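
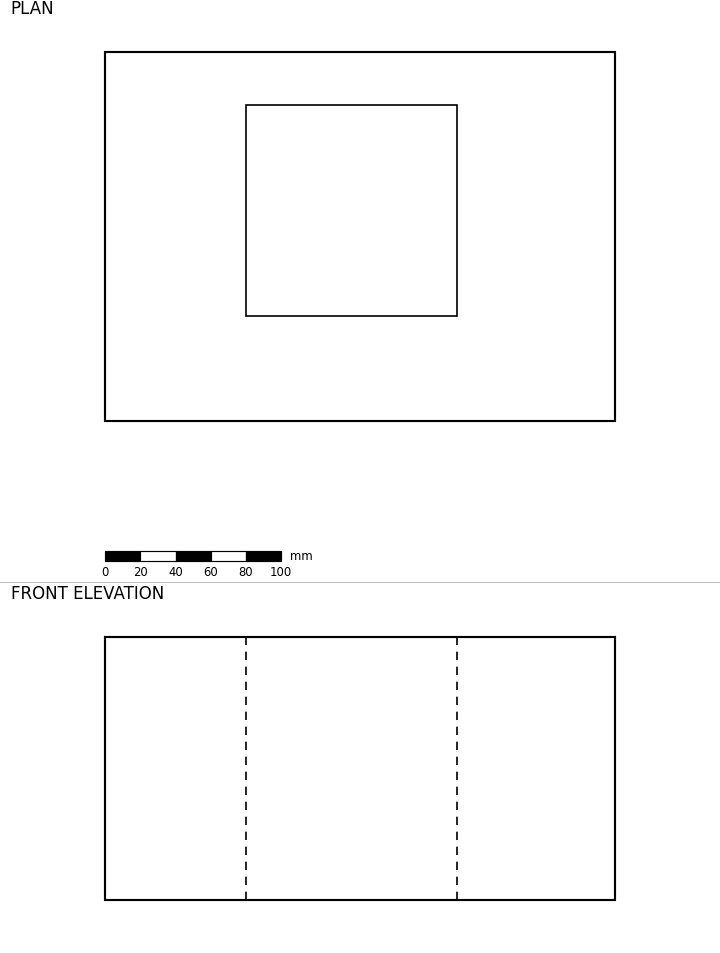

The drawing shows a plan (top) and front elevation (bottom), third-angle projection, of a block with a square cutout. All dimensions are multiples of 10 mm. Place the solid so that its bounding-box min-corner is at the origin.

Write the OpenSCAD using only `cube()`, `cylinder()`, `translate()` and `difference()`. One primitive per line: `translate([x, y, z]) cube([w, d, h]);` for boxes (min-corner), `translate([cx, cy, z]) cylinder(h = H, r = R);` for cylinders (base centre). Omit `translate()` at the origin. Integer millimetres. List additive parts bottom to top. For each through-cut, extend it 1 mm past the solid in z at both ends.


difference() {
  cube([290, 210, 150]);
  translate([80, 60, -1]) cube([120, 120, 152]);
}


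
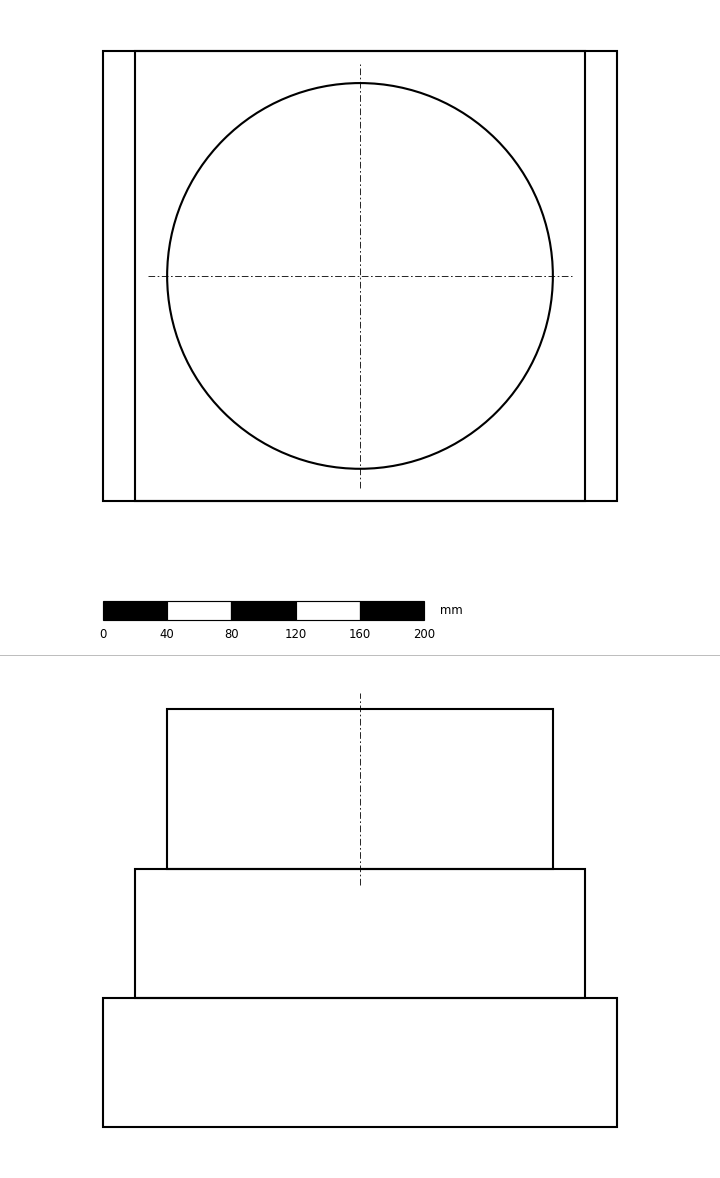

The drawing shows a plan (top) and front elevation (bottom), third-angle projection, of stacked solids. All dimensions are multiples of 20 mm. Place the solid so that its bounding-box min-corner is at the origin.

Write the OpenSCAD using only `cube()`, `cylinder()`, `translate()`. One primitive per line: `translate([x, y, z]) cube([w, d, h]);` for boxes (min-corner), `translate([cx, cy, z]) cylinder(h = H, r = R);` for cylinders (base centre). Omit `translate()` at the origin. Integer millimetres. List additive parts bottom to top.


cube([320, 280, 80]);
translate([20, 0, 80]) cube([280, 280, 80]);
translate([160, 140, 160]) cylinder(h = 100, r = 120);


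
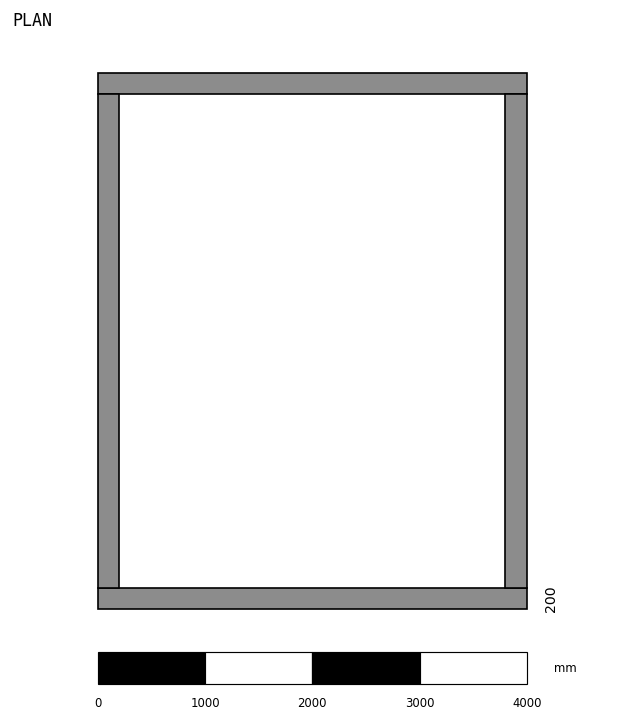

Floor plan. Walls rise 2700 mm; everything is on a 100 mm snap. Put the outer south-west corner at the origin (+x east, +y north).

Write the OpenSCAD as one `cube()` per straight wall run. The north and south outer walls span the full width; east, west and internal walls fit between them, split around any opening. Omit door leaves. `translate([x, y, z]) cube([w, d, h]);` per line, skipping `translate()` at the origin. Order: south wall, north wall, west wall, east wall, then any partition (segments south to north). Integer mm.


cube([4000, 200, 2700]);
translate([0, 4800, 0]) cube([4000, 200, 2700]);
translate([0, 200, 0]) cube([200, 4600, 2700]);
translate([3800, 200, 0]) cube([200, 4600, 2700]);


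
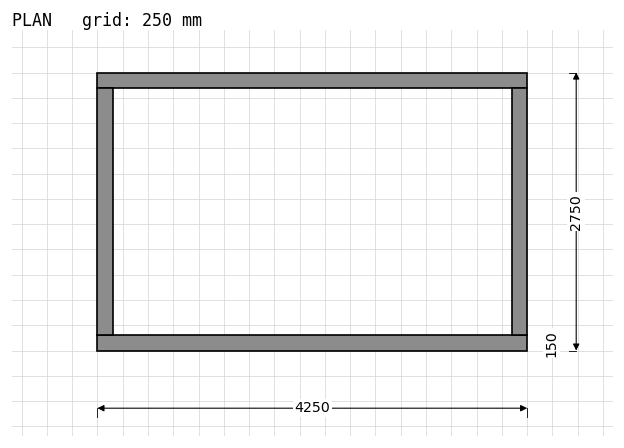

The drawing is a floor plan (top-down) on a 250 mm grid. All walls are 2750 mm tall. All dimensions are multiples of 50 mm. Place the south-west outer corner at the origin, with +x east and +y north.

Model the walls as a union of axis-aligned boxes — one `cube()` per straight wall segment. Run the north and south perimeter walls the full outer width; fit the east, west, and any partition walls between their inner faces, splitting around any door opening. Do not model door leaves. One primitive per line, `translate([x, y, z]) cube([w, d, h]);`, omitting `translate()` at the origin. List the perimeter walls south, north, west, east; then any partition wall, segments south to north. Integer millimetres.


cube([4250, 150, 2750]);
translate([0, 2600, 0]) cube([4250, 150, 2750]);
translate([0, 150, 0]) cube([150, 2450, 2750]);
translate([4100, 150, 0]) cube([150, 2450, 2750]);


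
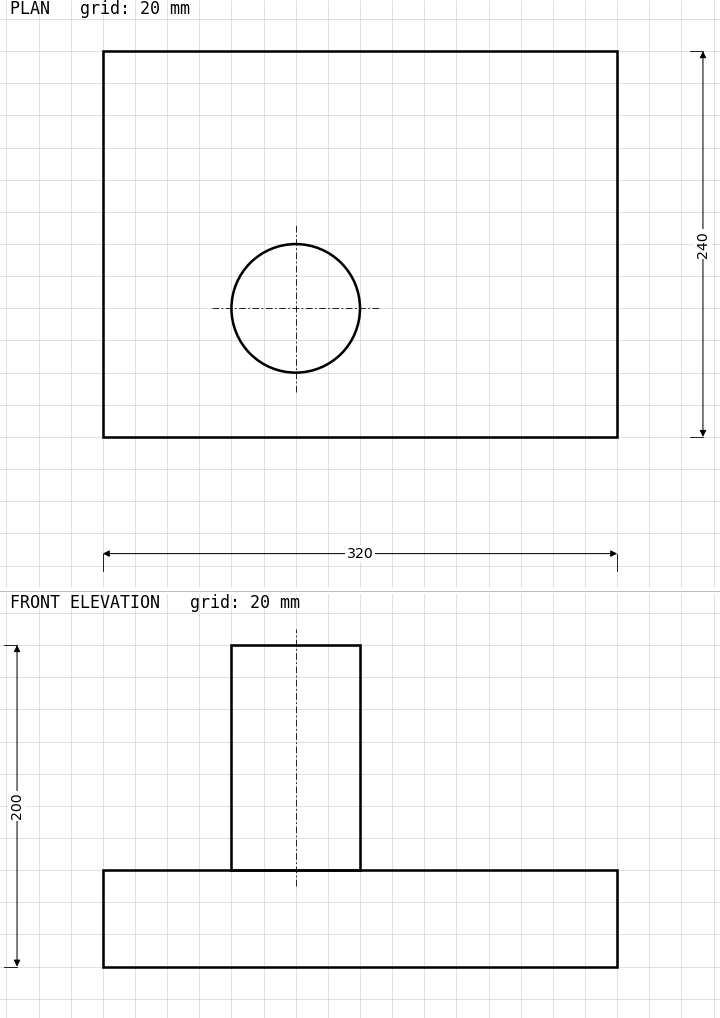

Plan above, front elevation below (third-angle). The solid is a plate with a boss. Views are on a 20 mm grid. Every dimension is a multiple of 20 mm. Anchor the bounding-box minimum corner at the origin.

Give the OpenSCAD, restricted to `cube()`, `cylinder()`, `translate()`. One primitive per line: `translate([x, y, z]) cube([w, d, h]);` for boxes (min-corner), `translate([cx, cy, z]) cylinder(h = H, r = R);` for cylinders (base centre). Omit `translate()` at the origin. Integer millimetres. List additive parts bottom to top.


cube([320, 240, 60]);
translate([120, 80, 60]) cylinder(h = 140, r = 40);


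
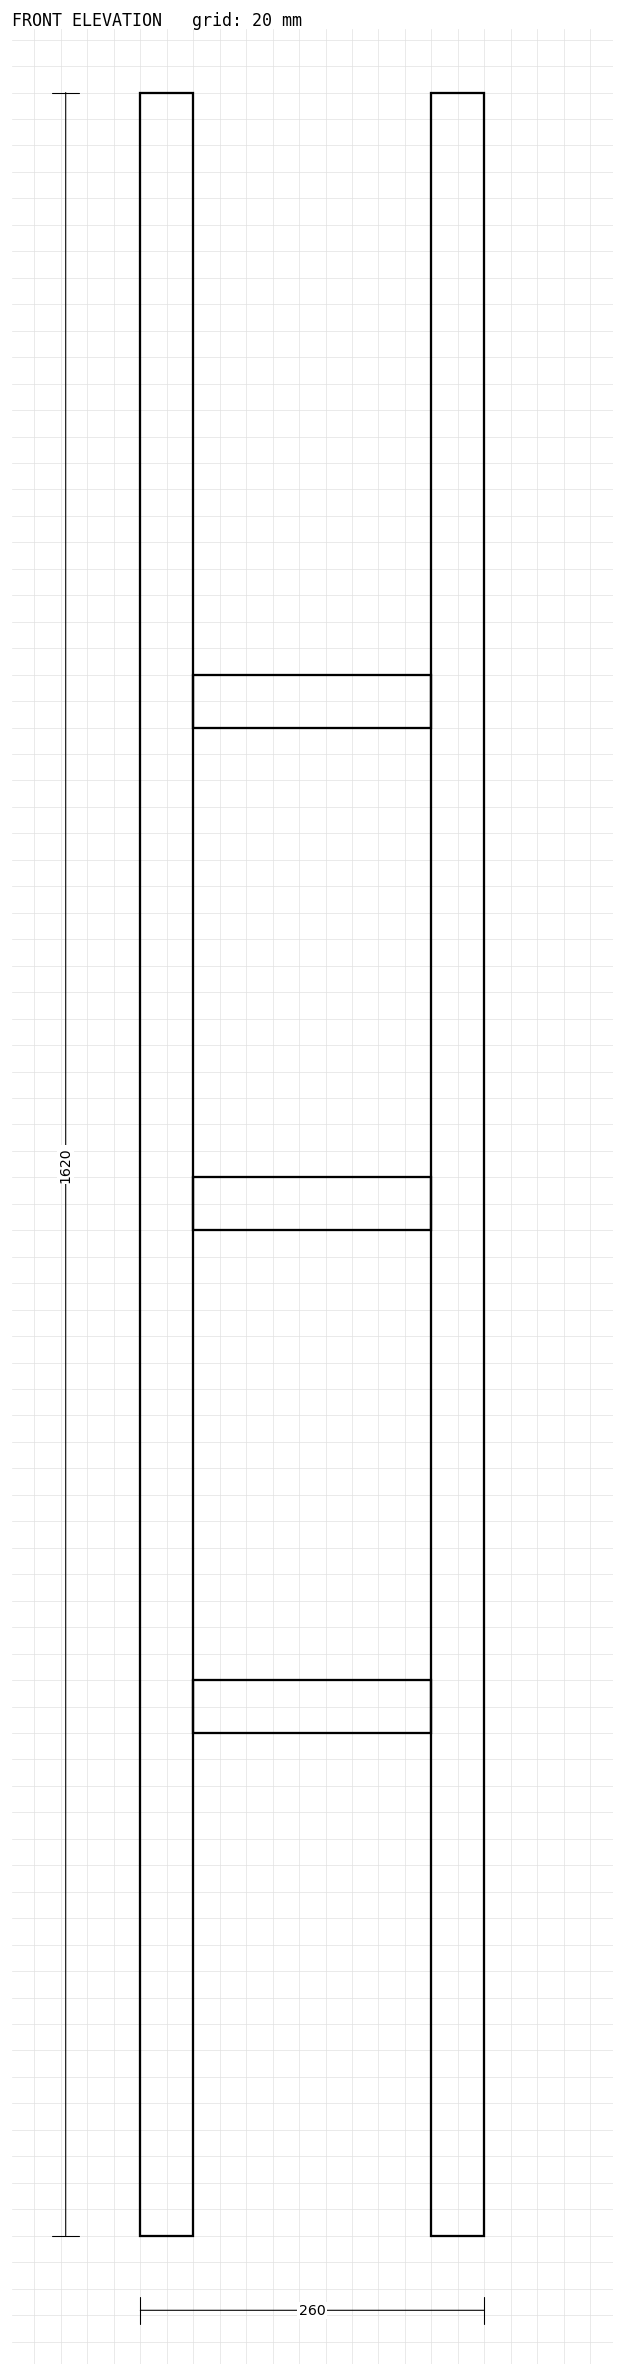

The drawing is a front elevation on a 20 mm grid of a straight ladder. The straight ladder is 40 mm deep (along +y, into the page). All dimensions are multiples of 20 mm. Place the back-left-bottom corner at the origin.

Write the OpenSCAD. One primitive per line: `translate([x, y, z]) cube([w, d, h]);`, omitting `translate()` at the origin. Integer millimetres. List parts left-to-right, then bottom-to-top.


cube([40, 40, 1620]);
translate([40, 0, 380]) cube([180, 40, 40]);
translate([40, 0, 760]) cube([180, 40, 40]);
translate([40, 0, 1140]) cube([180, 40, 40]);
translate([220, 0, 0]) cube([40, 40, 1620]);


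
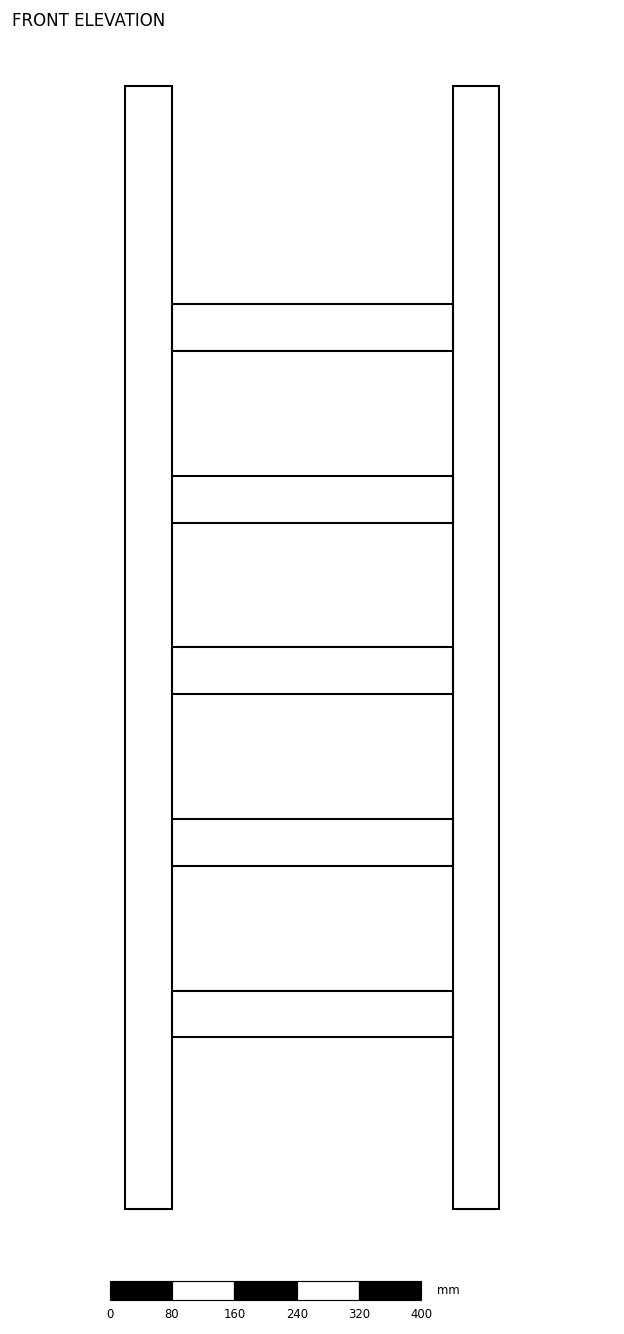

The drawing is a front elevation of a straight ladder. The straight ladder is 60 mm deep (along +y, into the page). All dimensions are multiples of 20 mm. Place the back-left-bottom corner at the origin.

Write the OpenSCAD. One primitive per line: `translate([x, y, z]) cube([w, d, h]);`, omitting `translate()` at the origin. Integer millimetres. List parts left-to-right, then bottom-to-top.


cube([60, 60, 1440]);
translate([60, 0, 220]) cube([360, 60, 60]);
translate([60, 0, 440]) cube([360, 60, 60]);
translate([60, 0, 660]) cube([360, 60, 60]);
translate([60, 0, 880]) cube([360, 60, 60]);
translate([60, 0, 1100]) cube([360, 60, 60]);
translate([420, 0, 0]) cube([60, 60, 1440]);


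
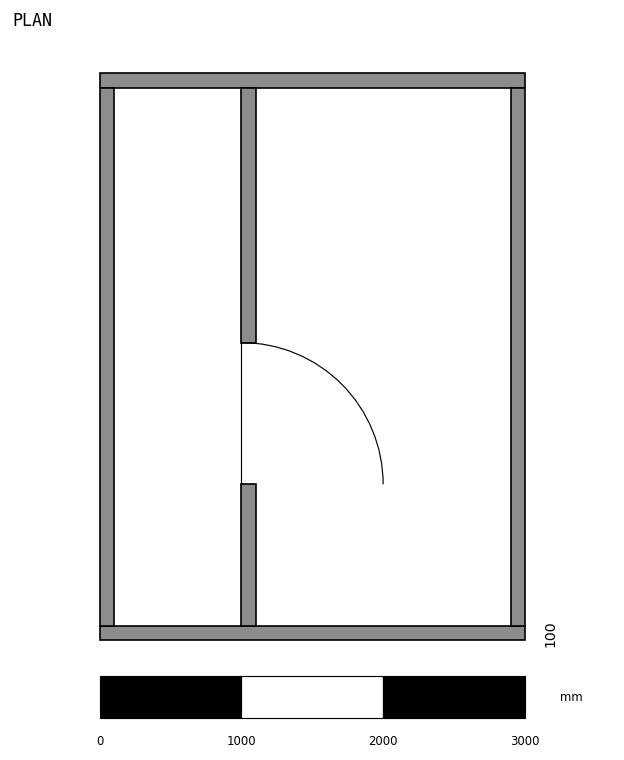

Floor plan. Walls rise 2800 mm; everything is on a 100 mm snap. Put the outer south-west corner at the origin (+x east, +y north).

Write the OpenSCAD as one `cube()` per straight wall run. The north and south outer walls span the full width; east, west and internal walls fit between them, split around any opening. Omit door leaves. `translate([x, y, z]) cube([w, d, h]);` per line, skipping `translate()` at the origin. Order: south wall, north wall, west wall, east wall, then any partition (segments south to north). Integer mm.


cube([3000, 100, 2800]);
translate([0, 3900, 0]) cube([3000, 100, 2800]);
translate([0, 100, 0]) cube([100, 3800, 2800]);
translate([2900, 100, 0]) cube([100, 3800, 2800]);
translate([1000, 100, 0]) cube([100, 1000, 2800]);
translate([1000, 2100, 0]) cube([100, 1800, 2800]);


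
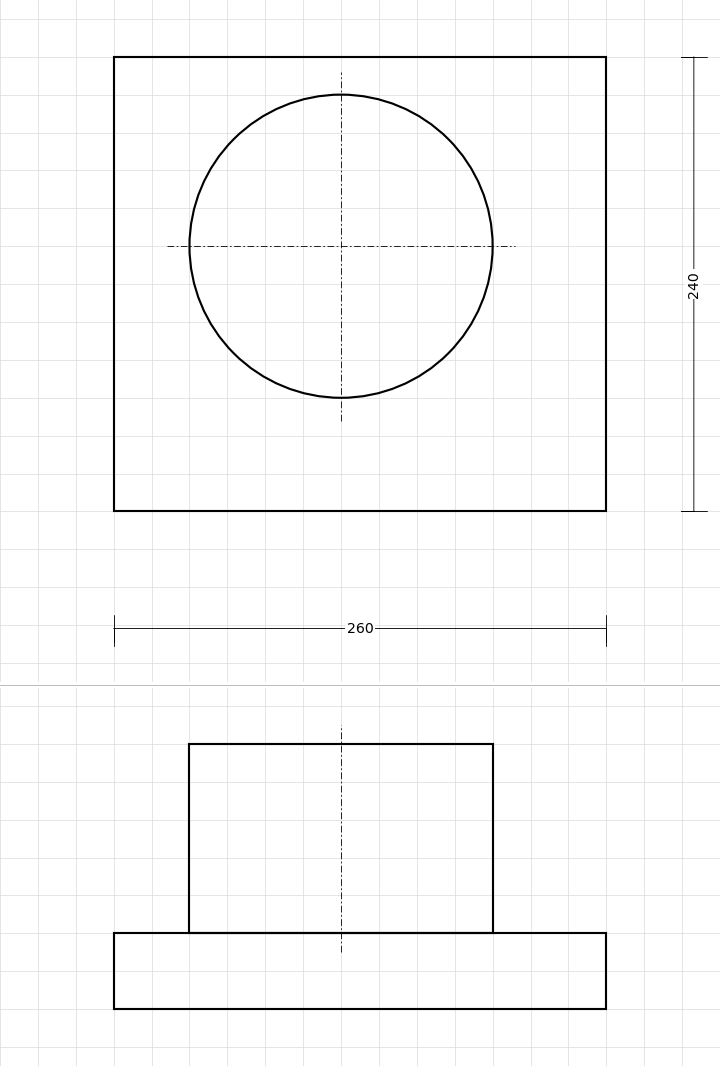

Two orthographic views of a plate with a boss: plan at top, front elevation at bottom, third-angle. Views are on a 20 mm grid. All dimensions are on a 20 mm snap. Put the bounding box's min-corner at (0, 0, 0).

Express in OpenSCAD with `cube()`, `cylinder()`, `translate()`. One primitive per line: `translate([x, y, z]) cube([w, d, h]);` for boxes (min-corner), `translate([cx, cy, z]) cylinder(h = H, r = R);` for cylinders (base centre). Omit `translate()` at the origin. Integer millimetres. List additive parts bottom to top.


cube([260, 240, 40]);
translate([120, 140, 40]) cylinder(h = 100, r = 80);


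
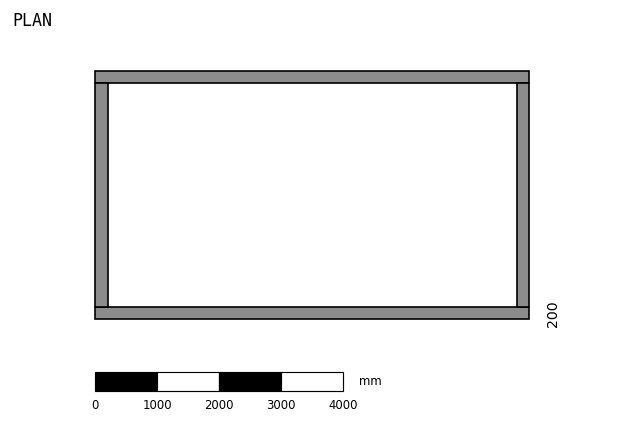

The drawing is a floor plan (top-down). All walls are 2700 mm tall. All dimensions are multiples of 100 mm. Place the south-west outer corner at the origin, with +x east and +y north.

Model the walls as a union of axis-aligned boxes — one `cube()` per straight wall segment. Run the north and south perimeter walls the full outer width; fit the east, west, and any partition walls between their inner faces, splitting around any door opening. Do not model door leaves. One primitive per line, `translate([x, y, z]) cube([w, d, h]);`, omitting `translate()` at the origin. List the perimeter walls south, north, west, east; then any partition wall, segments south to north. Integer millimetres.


cube([7000, 200, 2700]);
translate([0, 3800, 0]) cube([7000, 200, 2700]);
translate([0, 200, 0]) cube([200, 3600, 2700]);
translate([6800, 200, 0]) cube([200, 3600, 2700]);


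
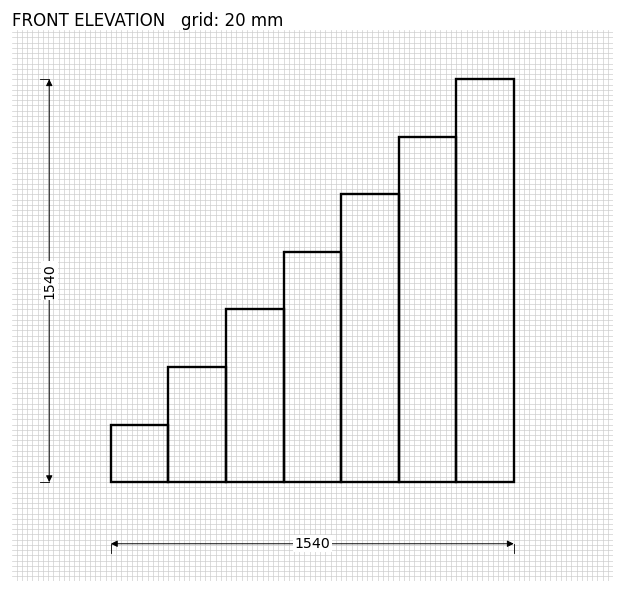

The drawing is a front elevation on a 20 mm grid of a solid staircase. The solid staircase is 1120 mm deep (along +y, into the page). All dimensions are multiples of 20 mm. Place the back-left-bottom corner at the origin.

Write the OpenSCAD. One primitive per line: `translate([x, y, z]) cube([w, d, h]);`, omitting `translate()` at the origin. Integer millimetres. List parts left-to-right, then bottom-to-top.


cube([220, 1120, 220]);
translate([220, 0, 0]) cube([220, 1120, 440]);
translate([440, 0, 0]) cube([220, 1120, 660]);
translate([660, 0, 0]) cube([220, 1120, 880]);
translate([880, 0, 0]) cube([220, 1120, 1100]);
translate([1100, 0, 0]) cube([220, 1120, 1320]);
translate([1320, 0, 0]) cube([220, 1120, 1540]);


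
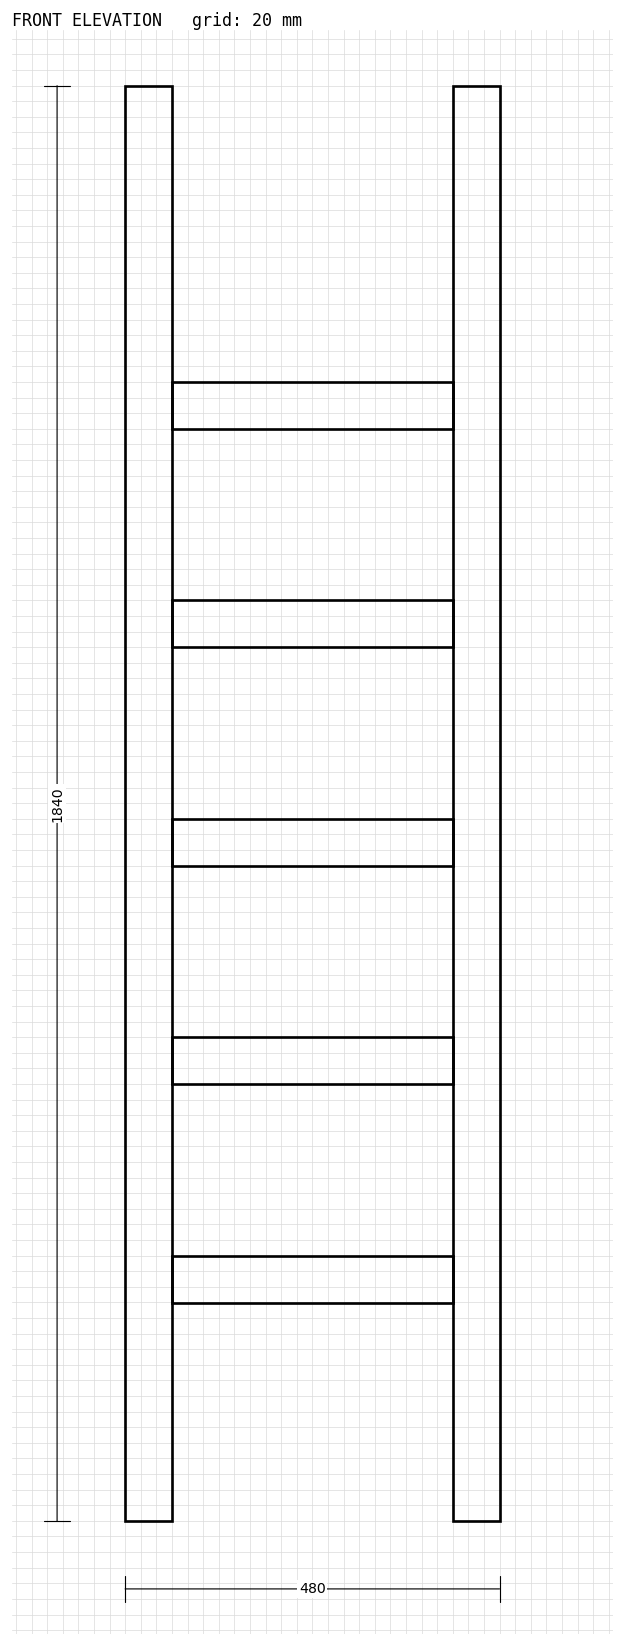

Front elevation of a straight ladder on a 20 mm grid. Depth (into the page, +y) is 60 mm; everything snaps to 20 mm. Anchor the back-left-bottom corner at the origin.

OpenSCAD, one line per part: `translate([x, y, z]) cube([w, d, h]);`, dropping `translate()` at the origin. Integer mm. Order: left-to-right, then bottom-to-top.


cube([60, 60, 1840]);
translate([60, 0, 280]) cube([360, 60, 60]);
translate([60, 0, 560]) cube([360, 60, 60]);
translate([60, 0, 840]) cube([360, 60, 60]);
translate([60, 0, 1120]) cube([360, 60, 60]);
translate([60, 0, 1400]) cube([360, 60, 60]);
translate([420, 0, 0]) cube([60, 60, 1840]);


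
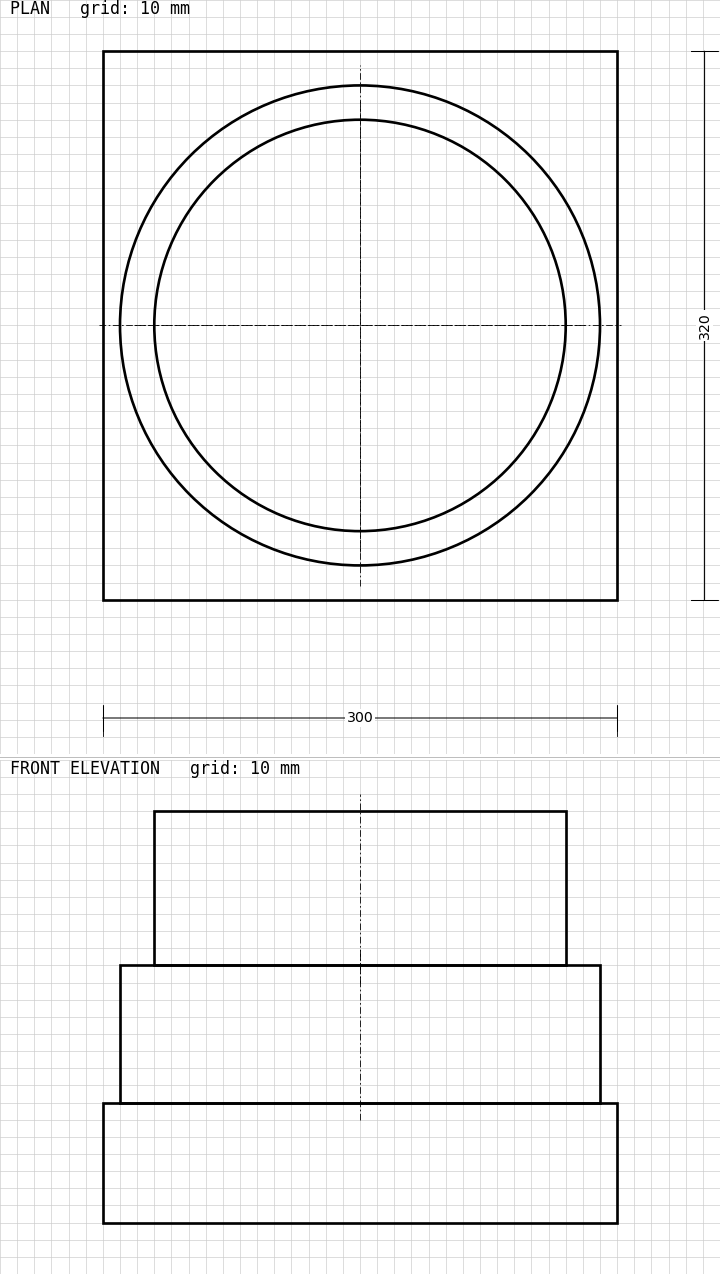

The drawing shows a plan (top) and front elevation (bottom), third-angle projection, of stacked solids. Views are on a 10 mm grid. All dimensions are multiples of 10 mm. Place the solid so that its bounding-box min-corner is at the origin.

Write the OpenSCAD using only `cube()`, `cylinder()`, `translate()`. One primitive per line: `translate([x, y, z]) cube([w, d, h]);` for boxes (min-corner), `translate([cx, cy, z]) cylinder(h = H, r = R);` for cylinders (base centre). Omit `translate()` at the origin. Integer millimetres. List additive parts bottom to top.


cube([300, 320, 70]);
translate([150, 160, 70]) cylinder(h = 80, r = 140);
translate([150, 160, 150]) cylinder(h = 90, r = 120);


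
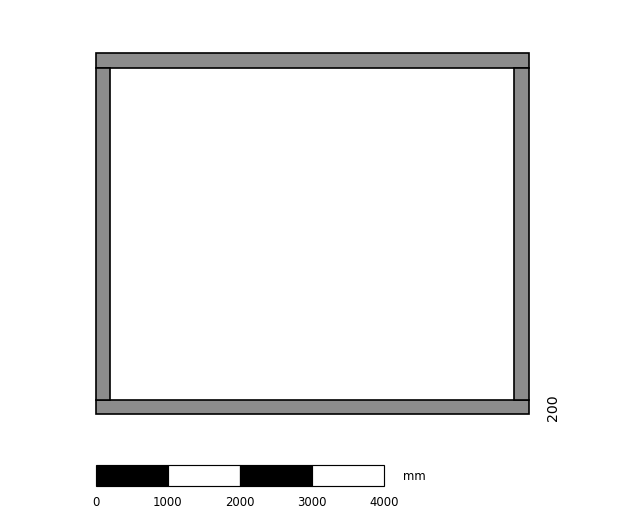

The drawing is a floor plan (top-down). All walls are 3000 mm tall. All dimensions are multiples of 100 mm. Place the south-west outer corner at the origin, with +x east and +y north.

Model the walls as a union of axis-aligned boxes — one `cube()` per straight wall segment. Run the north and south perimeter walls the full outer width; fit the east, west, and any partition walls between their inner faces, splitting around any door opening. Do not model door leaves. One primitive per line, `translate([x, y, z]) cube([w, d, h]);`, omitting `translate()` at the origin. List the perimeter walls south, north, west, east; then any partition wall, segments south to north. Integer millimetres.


cube([6000, 200, 3000]);
translate([0, 4800, 0]) cube([6000, 200, 3000]);
translate([0, 200, 0]) cube([200, 4600, 3000]);
translate([5800, 200, 0]) cube([200, 4600, 3000]);


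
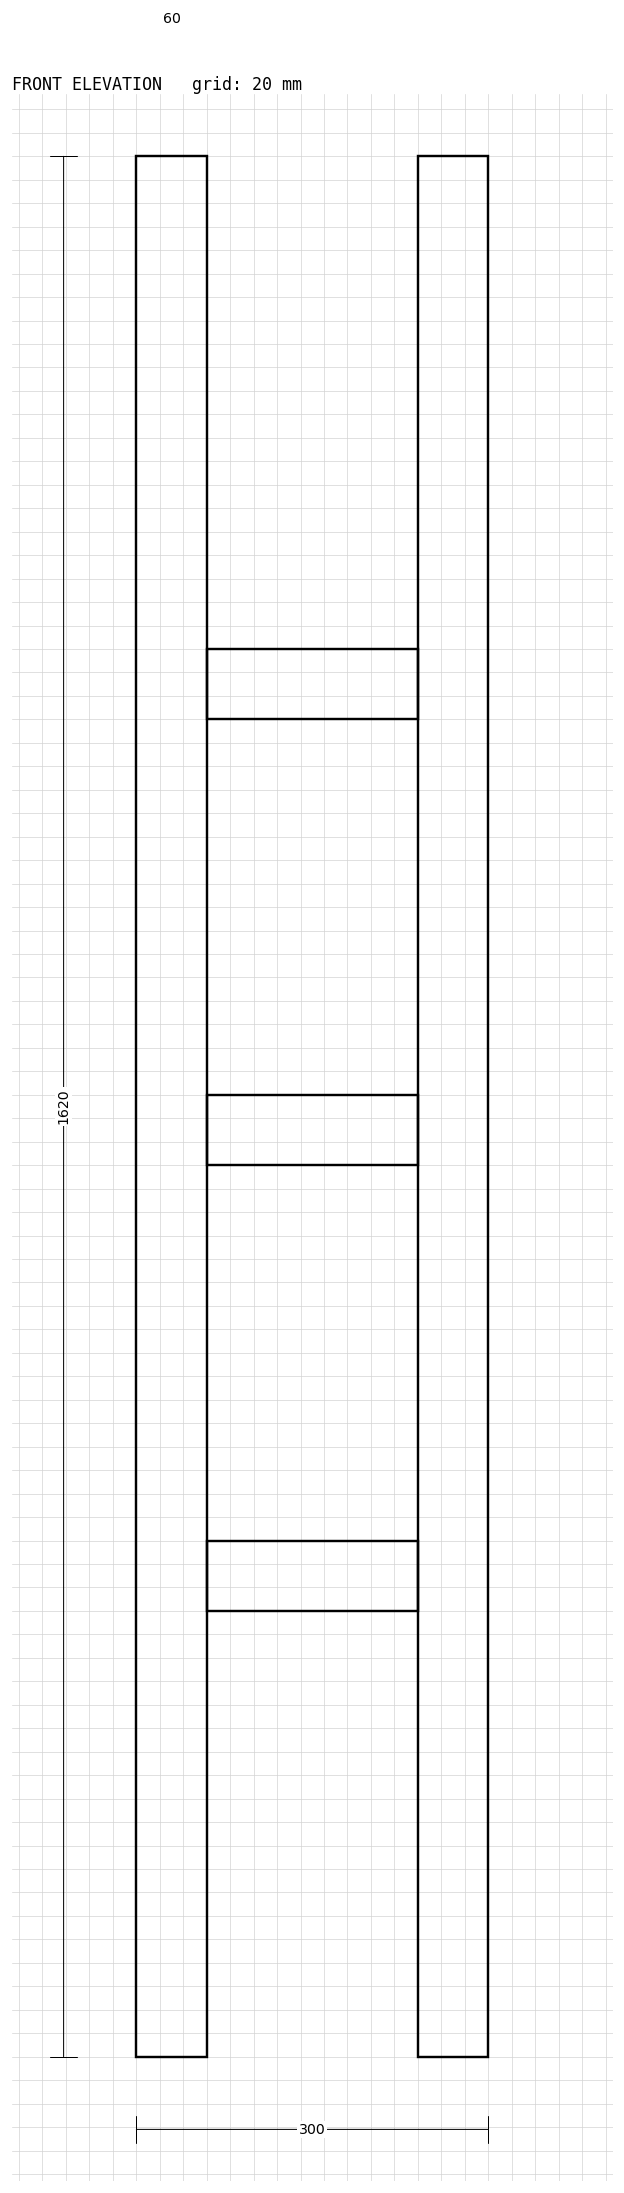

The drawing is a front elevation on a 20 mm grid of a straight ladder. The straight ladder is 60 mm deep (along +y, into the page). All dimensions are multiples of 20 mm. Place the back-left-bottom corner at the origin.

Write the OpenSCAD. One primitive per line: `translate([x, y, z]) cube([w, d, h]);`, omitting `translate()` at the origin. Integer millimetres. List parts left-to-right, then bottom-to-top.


cube([60, 60, 1620]);
translate([60, 0, 380]) cube([180, 60, 60]);
translate([60, 0, 760]) cube([180, 60, 60]);
translate([60, 0, 1140]) cube([180, 60, 60]);
translate([240, 0, 0]) cube([60, 60, 1620]);


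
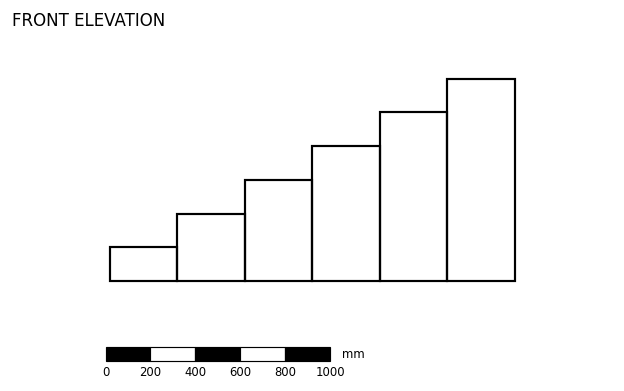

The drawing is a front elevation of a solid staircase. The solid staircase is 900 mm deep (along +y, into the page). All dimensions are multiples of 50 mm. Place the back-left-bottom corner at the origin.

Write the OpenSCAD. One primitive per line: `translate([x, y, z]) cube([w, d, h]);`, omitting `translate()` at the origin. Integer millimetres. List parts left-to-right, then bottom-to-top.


cube([300, 900, 150]);
translate([300, 0, 0]) cube([300, 900, 300]);
translate([600, 0, 0]) cube([300, 900, 450]);
translate([900, 0, 0]) cube([300, 900, 600]);
translate([1200, 0, 0]) cube([300, 900, 750]);
translate([1500, 0, 0]) cube([300, 900, 900]);


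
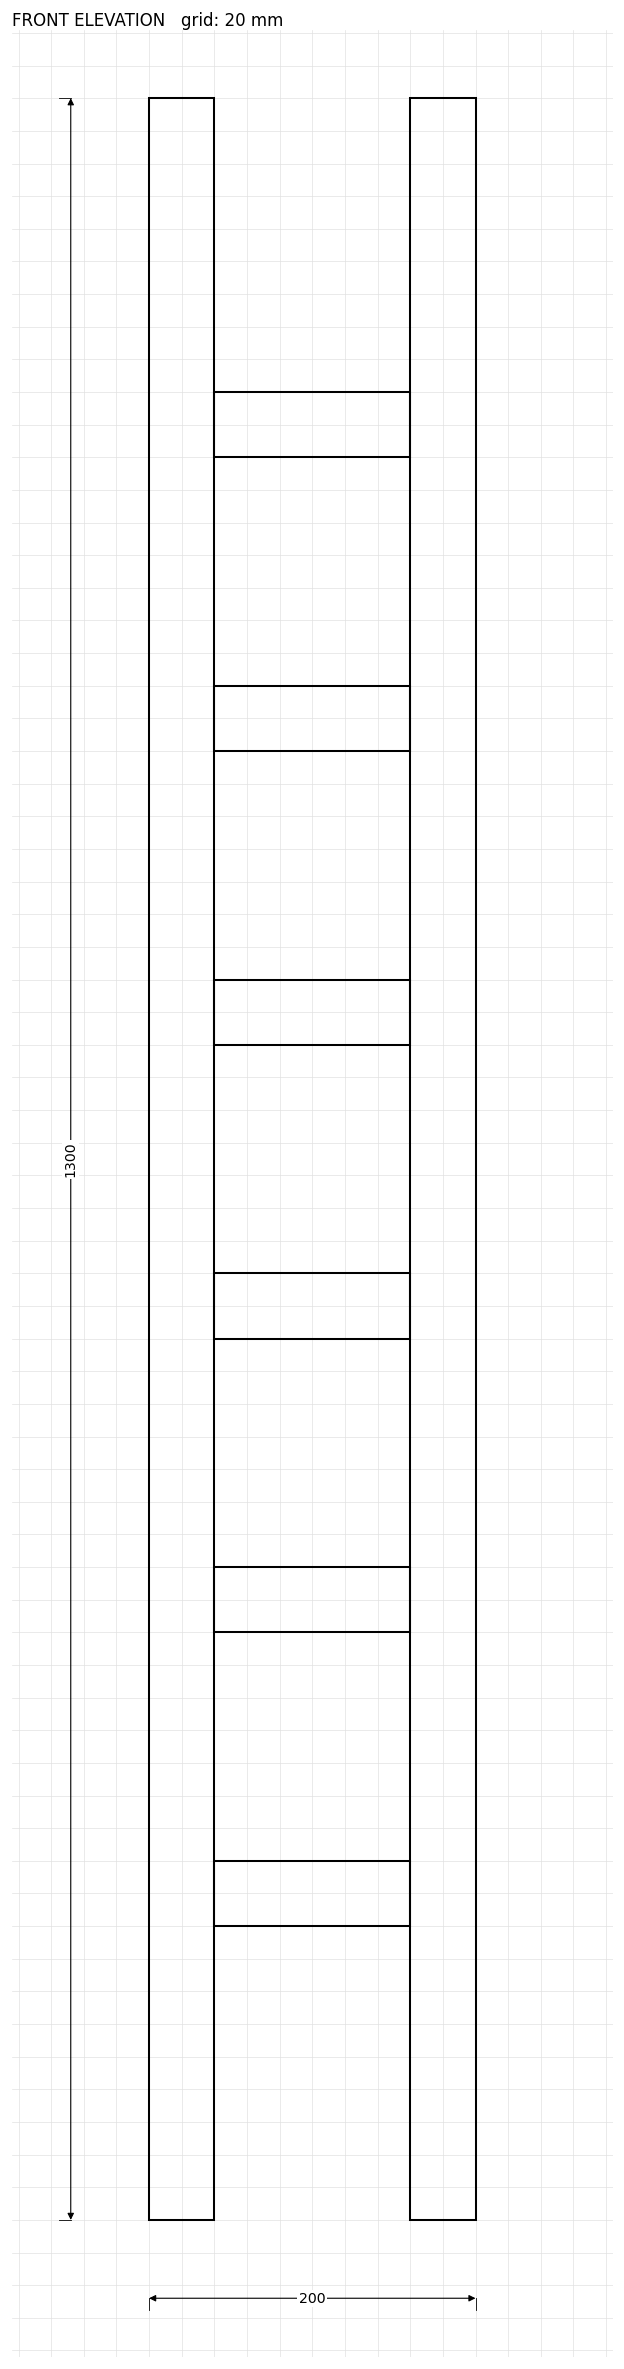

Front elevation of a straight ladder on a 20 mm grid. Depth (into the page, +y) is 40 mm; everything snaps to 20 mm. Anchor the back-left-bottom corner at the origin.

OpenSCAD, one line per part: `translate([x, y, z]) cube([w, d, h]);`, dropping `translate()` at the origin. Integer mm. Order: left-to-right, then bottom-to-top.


cube([40, 40, 1300]);
translate([40, 0, 180]) cube([120, 40, 40]);
translate([40, 0, 360]) cube([120, 40, 40]);
translate([40, 0, 540]) cube([120, 40, 40]);
translate([40, 0, 720]) cube([120, 40, 40]);
translate([40, 0, 900]) cube([120, 40, 40]);
translate([40, 0, 1080]) cube([120, 40, 40]);
translate([160, 0, 0]) cube([40, 40, 1300]);


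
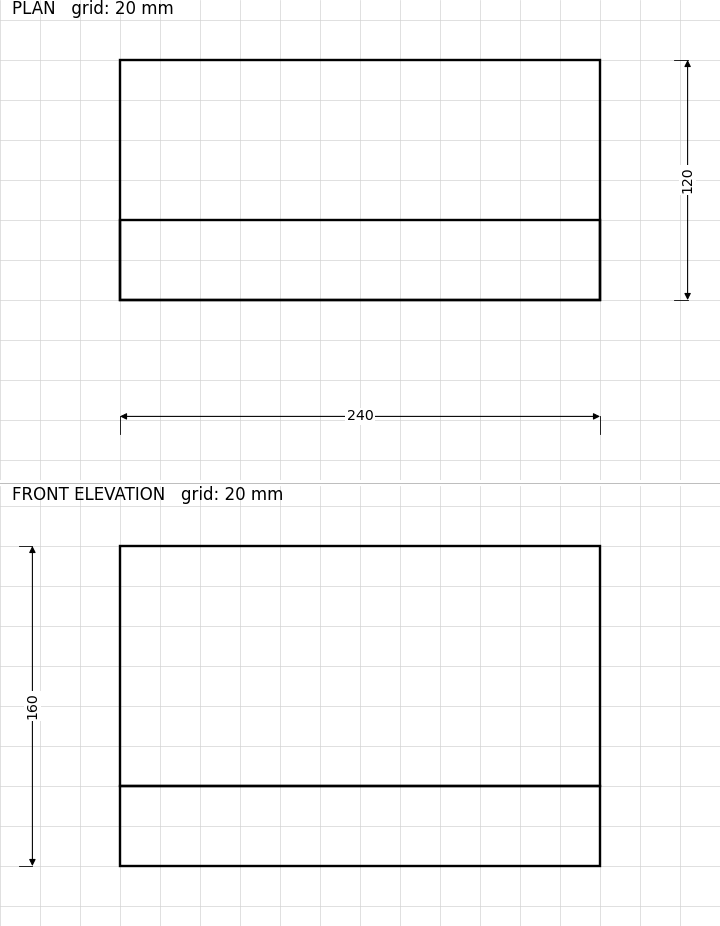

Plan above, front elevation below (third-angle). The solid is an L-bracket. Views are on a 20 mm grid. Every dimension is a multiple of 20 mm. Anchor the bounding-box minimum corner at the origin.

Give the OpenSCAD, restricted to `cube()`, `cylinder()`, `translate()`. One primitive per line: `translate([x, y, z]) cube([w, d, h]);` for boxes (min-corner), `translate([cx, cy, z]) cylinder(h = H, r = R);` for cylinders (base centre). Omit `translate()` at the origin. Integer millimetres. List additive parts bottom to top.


cube([240, 120, 40]);
translate([0, 0, 40]) cube([240, 40, 120]);


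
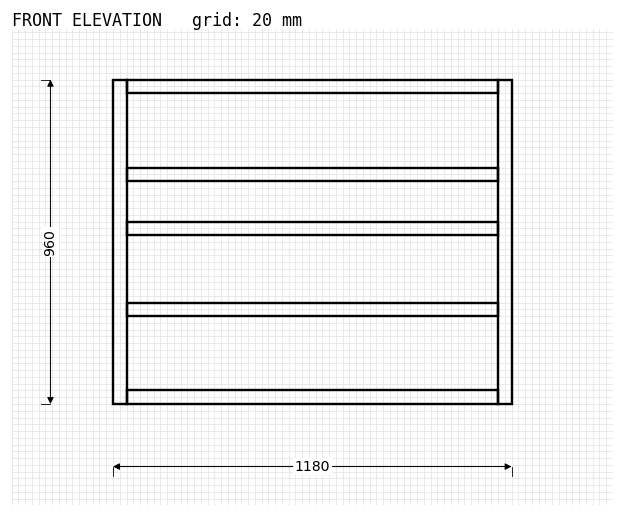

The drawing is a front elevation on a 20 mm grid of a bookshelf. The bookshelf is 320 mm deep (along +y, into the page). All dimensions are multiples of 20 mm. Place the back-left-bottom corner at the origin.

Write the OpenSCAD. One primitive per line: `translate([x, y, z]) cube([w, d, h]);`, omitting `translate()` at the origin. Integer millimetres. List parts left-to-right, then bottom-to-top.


cube([40, 320, 960]);
translate([40, 0, 0]) cube([1100, 320, 40]);
translate([40, 0, 260]) cube([1100, 320, 40]);
translate([40, 0, 500]) cube([1100, 320, 40]);
translate([40, 0, 660]) cube([1100, 320, 40]);
translate([40, 0, 920]) cube([1100, 320, 40]);
translate([1140, 0, 0]) cube([40, 320, 960]);


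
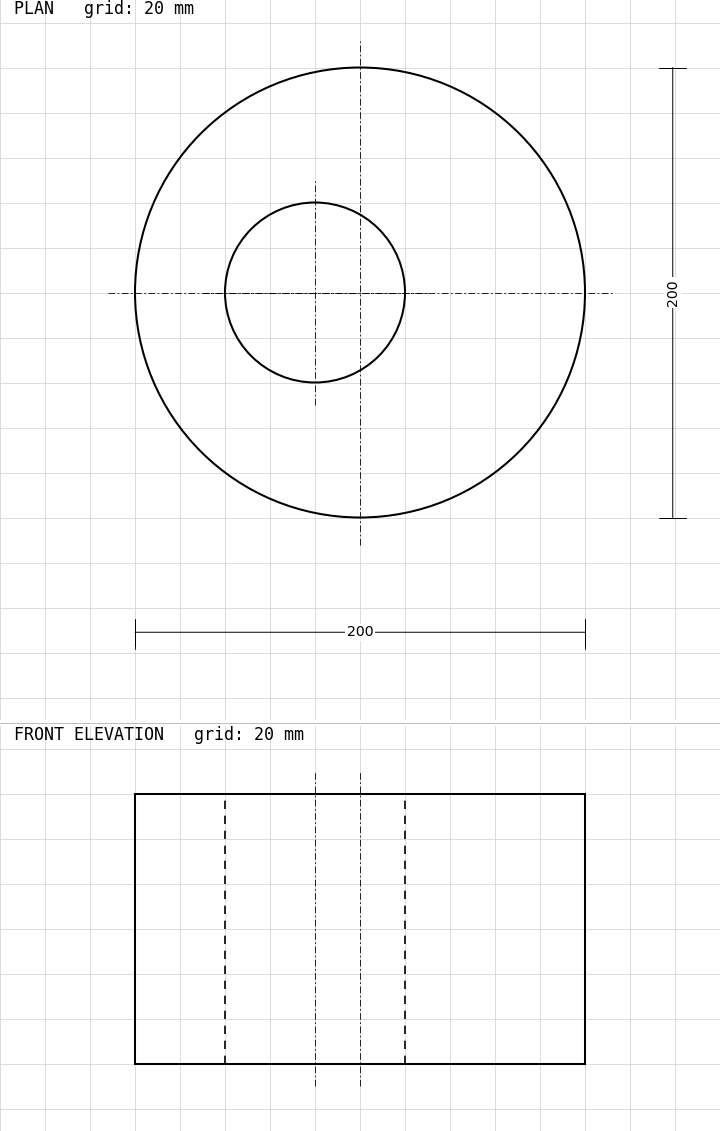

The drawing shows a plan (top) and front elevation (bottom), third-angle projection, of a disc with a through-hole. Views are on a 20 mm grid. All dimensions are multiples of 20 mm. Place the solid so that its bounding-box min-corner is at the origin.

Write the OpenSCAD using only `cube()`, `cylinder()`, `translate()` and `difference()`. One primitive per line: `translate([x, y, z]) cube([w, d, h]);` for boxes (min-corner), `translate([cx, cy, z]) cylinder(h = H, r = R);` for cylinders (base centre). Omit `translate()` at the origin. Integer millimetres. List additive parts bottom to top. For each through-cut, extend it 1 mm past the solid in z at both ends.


difference() {
  translate([100, 100, 0]) cylinder(h = 120, r = 100);
  translate([80, 100, -1]) cylinder(h = 122, r = 40);
}


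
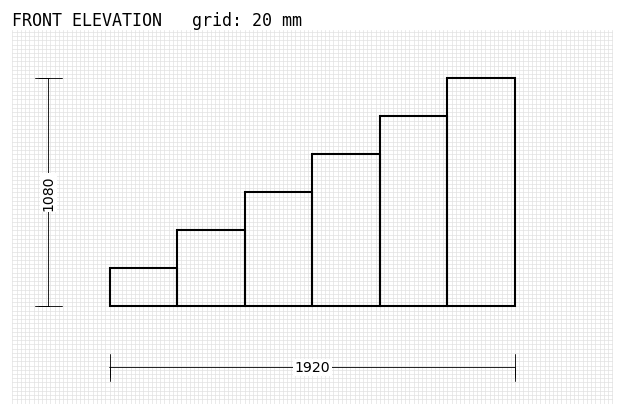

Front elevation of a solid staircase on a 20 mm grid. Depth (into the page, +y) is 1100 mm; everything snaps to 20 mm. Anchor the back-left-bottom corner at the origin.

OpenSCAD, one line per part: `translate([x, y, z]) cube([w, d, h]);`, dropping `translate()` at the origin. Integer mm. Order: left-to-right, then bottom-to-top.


cube([320, 1100, 180]);
translate([320, 0, 0]) cube([320, 1100, 360]);
translate([640, 0, 0]) cube([320, 1100, 540]);
translate([960, 0, 0]) cube([320, 1100, 720]);
translate([1280, 0, 0]) cube([320, 1100, 900]);
translate([1600, 0, 0]) cube([320, 1100, 1080]);


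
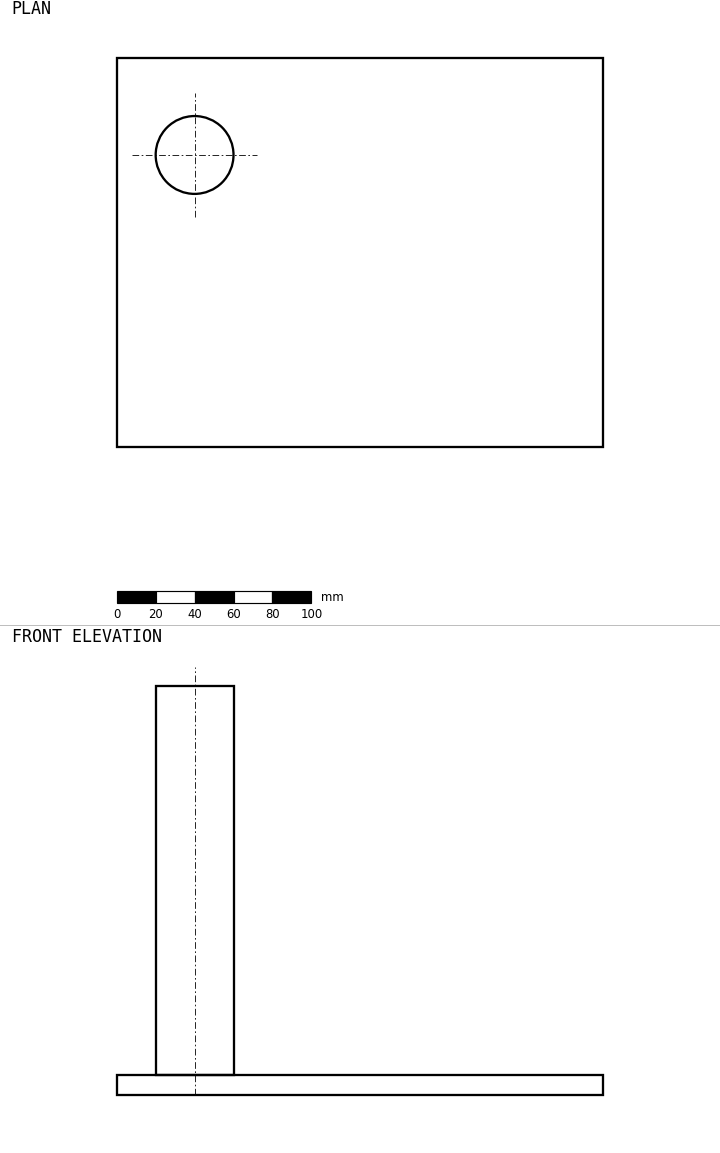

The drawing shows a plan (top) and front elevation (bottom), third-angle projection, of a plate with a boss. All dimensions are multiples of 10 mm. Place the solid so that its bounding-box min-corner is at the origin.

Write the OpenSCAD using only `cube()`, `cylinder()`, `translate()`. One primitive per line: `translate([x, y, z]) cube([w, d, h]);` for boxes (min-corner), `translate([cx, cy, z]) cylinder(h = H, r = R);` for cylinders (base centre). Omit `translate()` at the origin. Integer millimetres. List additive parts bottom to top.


cube([250, 200, 10]);
translate([40, 150, 10]) cylinder(h = 200, r = 20);


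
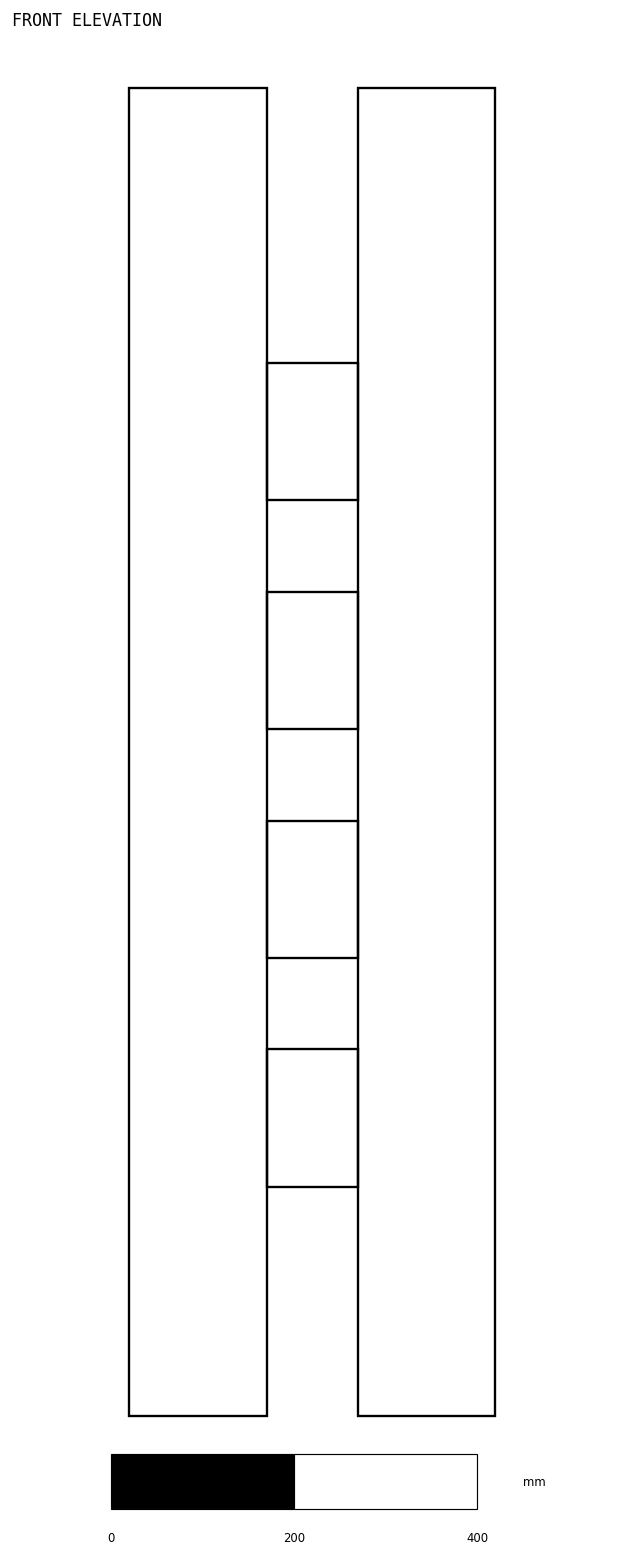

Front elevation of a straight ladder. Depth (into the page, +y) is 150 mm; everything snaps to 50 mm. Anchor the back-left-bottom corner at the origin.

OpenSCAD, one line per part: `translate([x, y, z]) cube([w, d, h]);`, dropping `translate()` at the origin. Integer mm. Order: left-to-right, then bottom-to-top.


cube([150, 150, 1450]);
translate([150, 0, 250]) cube([100, 150, 150]);
translate([150, 0, 500]) cube([100, 150, 150]);
translate([150, 0, 750]) cube([100, 150, 150]);
translate([150, 0, 1000]) cube([100, 150, 150]);
translate([250, 0, 0]) cube([150, 150, 1450]);


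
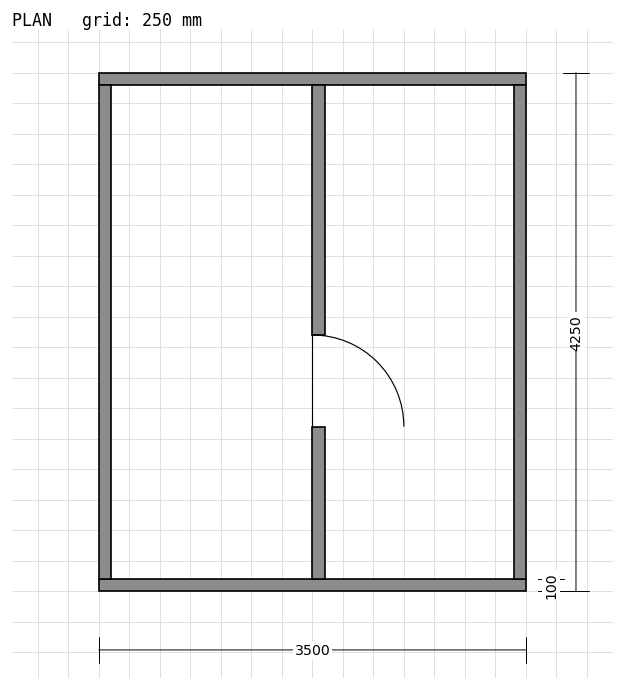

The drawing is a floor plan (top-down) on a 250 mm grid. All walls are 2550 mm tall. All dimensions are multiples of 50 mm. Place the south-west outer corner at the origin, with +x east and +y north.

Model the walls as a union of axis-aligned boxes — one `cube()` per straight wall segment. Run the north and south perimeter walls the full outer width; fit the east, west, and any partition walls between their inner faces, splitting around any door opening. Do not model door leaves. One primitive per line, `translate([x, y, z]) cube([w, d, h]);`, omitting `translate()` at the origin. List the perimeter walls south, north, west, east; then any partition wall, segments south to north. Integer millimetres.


cube([3500, 100, 2550]);
translate([0, 4150, 0]) cube([3500, 100, 2550]);
translate([0, 100, 0]) cube([100, 4050, 2550]);
translate([3400, 100, 0]) cube([100, 4050, 2550]);
translate([1750, 100, 0]) cube([100, 1250, 2550]);
translate([1750, 2100, 0]) cube([100, 2050, 2550]);


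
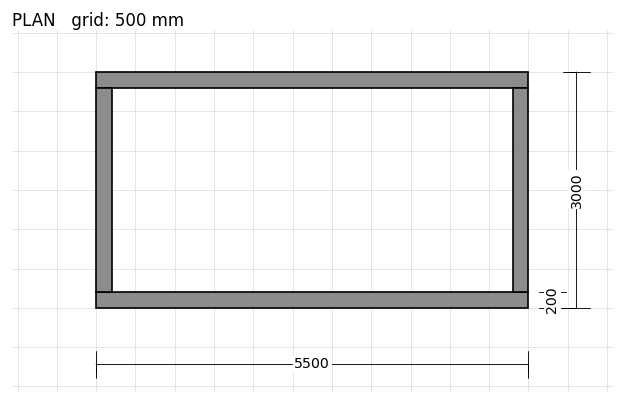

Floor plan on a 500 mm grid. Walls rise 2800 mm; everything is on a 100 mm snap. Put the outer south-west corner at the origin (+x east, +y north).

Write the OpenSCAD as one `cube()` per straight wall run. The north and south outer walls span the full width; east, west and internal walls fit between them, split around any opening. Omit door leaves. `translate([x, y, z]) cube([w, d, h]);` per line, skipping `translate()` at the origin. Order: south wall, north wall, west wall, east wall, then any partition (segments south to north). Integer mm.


cube([5500, 200, 2800]);
translate([0, 2800, 0]) cube([5500, 200, 2800]);
translate([0, 200, 0]) cube([200, 2600, 2800]);
translate([5300, 200, 0]) cube([200, 2600, 2800]);


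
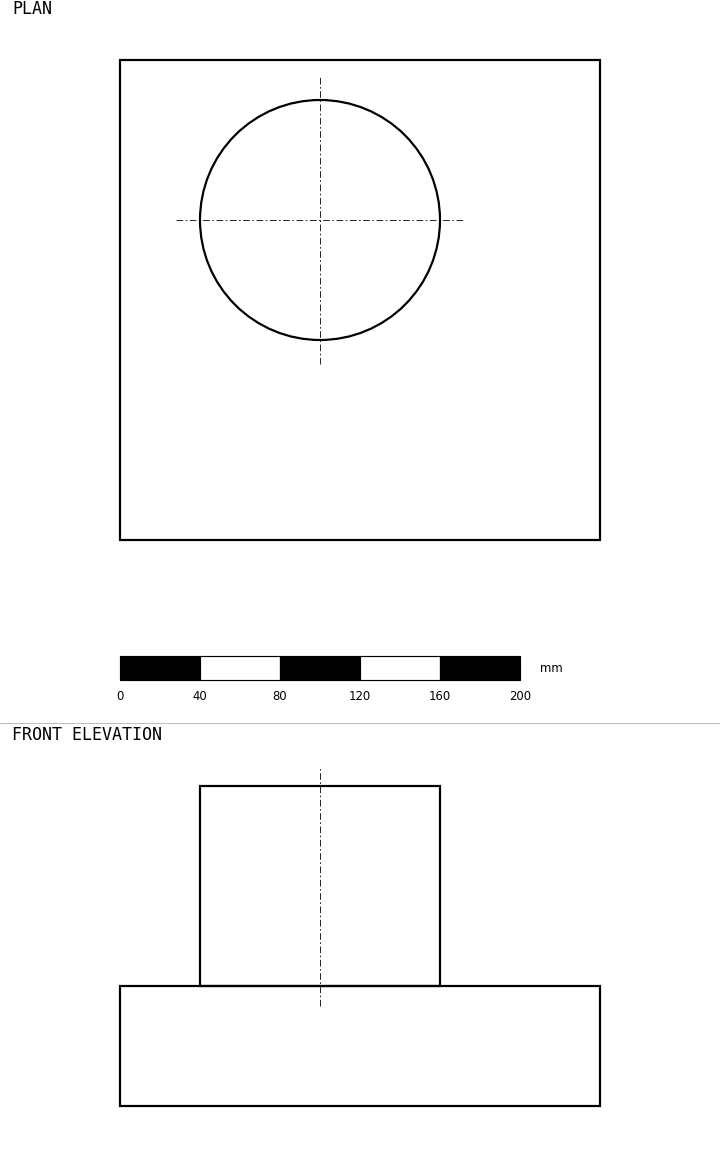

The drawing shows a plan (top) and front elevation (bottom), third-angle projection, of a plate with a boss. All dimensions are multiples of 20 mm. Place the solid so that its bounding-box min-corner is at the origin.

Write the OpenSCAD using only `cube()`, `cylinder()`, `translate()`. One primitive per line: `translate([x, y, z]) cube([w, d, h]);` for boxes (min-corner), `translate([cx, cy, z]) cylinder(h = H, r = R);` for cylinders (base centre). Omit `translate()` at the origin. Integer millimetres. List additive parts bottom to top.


cube([240, 240, 60]);
translate([100, 160, 60]) cylinder(h = 100, r = 60);


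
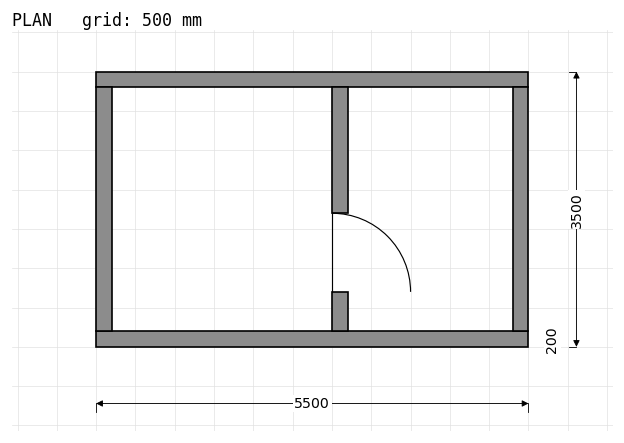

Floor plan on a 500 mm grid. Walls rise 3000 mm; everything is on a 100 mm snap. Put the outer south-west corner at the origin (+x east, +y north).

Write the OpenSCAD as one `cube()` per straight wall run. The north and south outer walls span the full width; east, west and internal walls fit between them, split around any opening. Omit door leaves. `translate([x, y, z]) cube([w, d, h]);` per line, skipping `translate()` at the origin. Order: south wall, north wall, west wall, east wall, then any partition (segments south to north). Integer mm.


cube([5500, 200, 3000]);
translate([0, 3300, 0]) cube([5500, 200, 3000]);
translate([0, 200, 0]) cube([200, 3100, 3000]);
translate([5300, 200, 0]) cube([200, 3100, 3000]);
translate([3000, 200, 0]) cube([200, 500, 3000]);
translate([3000, 1700, 0]) cube([200, 1600, 3000]);


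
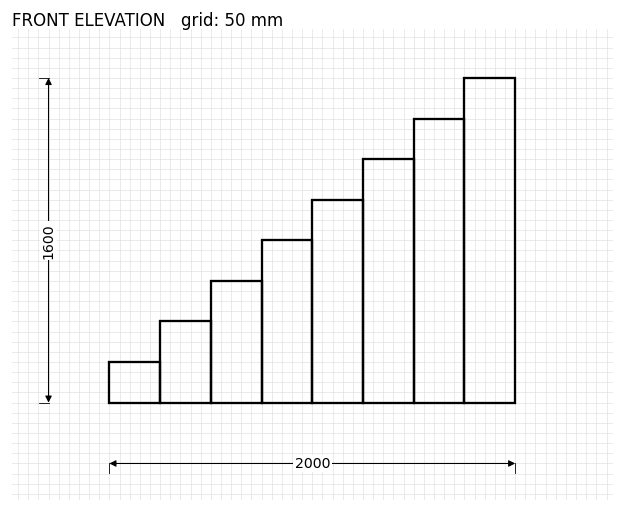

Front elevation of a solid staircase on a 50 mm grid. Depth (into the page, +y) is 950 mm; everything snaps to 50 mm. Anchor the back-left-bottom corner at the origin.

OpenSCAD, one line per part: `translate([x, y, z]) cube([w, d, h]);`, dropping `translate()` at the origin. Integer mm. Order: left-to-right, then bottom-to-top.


cube([250, 950, 200]);
translate([250, 0, 0]) cube([250, 950, 400]);
translate([500, 0, 0]) cube([250, 950, 600]);
translate([750, 0, 0]) cube([250, 950, 800]);
translate([1000, 0, 0]) cube([250, 950, 1000]);
translate([1250, 0, 0]) cube([250, 950, 1200]);
translate([1500, 0, 0]) cube([250, 950, 1400]);
translate([1750, 0, 0]) cube([250, 950, 1600]);


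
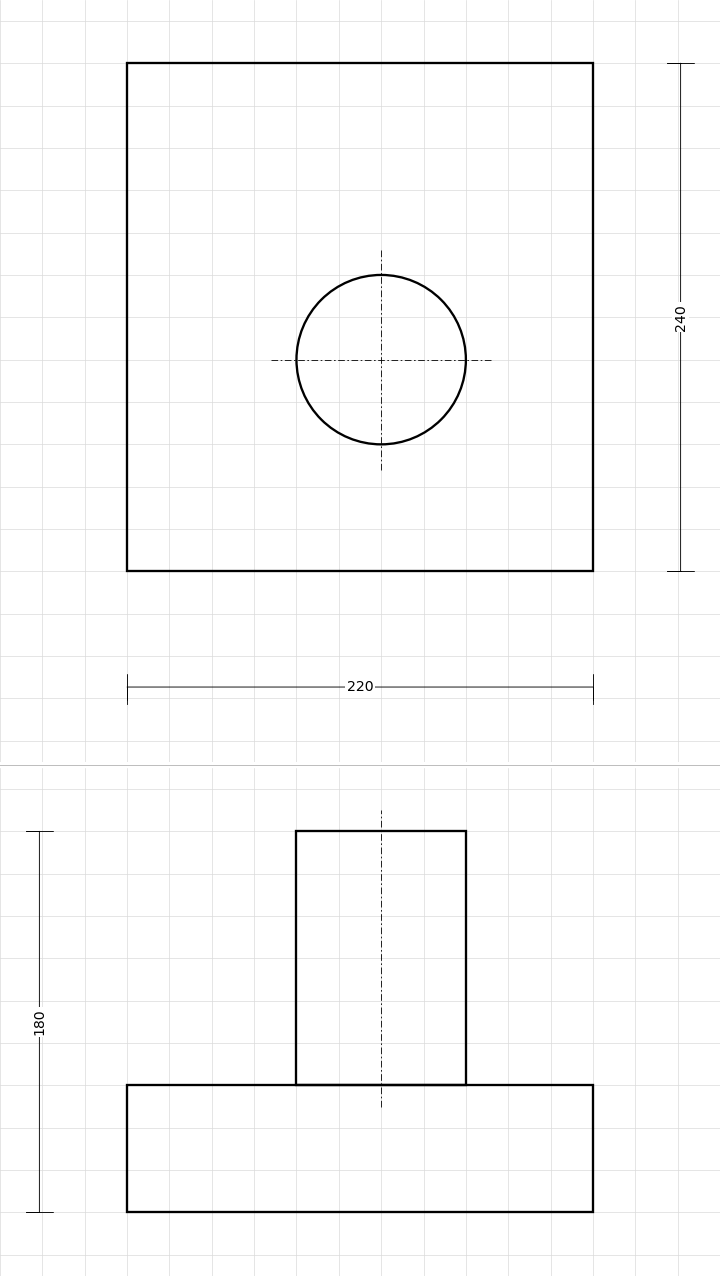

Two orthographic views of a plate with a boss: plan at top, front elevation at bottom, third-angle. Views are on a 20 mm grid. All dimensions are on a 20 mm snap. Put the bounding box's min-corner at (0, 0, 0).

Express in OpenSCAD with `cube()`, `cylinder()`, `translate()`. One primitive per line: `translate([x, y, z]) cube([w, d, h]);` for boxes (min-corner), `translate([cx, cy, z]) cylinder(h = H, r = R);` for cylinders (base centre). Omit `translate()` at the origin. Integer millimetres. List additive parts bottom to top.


cube([220, 240, 60]);
translate([120, 100, 60]) cylinder(h = 120, r = 40);


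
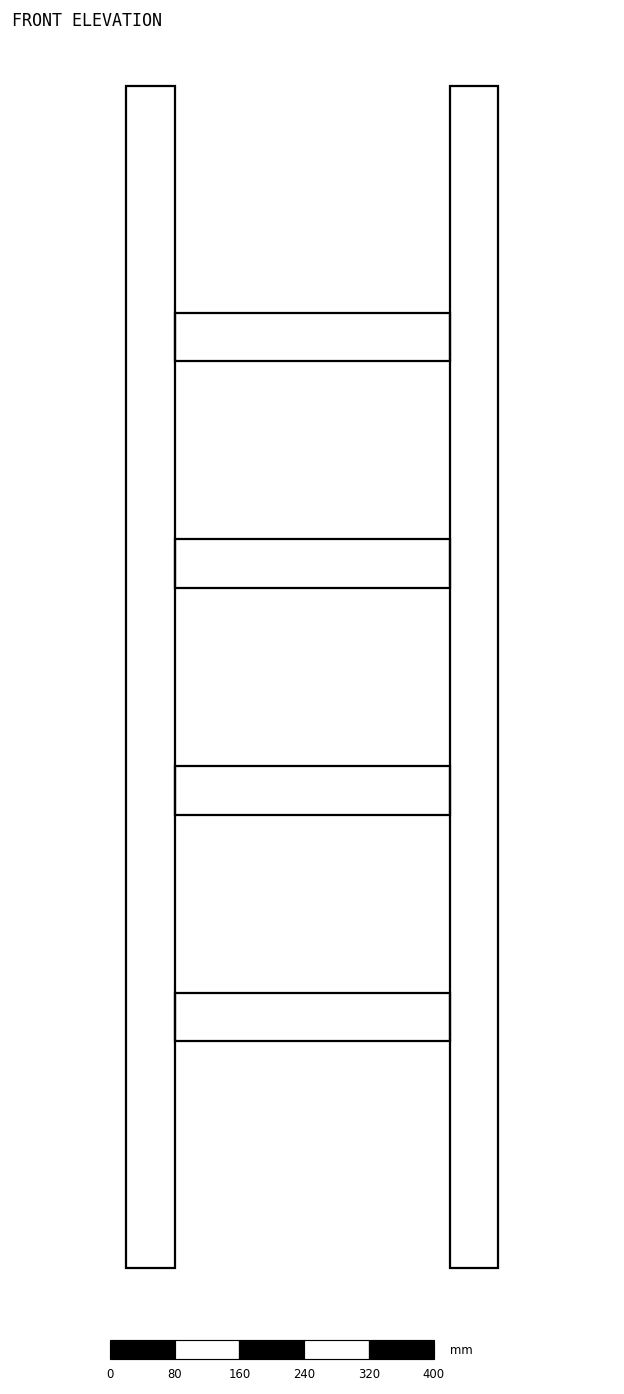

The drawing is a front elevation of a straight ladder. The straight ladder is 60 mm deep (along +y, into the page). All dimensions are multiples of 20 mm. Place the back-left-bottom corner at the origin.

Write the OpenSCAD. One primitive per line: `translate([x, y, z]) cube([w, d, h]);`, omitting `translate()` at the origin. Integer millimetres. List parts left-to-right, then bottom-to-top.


cube([60, 60, 1460]);
translate([60, 0, 280]) cube([340, 60, 60]);
translate([60, 0, 560]) cube([340, 60, 60]);
translate([60, 0, 840]) cube([340, 60, 60]);
translate([60, 0, 1120]) cube([340, 60, 60]);
translate([400, 0, 0]) cube([60, 60, 1460]);


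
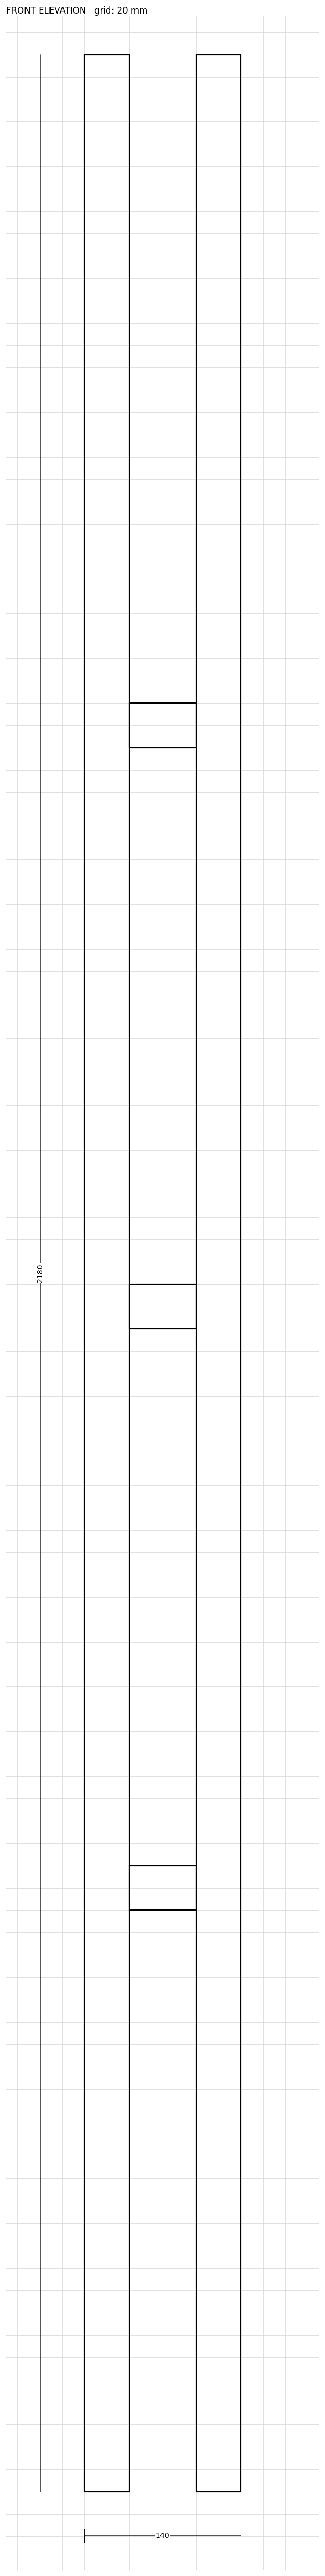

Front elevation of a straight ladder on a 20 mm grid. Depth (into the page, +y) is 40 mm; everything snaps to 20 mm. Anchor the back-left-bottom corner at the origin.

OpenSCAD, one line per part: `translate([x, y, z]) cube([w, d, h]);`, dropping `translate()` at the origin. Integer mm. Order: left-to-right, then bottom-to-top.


cube([40, 40, 2180]);
translate([40, 0, 520]) cube([60, 40, 40]);
translate([40, 0, 1040]) cube([60, 40, 40]);
translate([40, 0, 1560]) cube([60, 40, 40]);
translate([100, 0, 0]) cube([40, 40, 2180]);


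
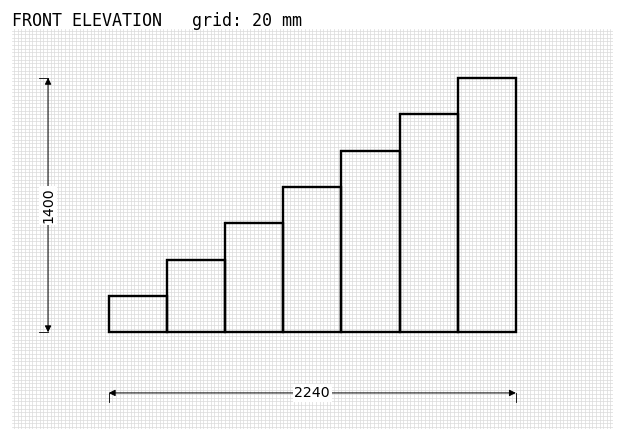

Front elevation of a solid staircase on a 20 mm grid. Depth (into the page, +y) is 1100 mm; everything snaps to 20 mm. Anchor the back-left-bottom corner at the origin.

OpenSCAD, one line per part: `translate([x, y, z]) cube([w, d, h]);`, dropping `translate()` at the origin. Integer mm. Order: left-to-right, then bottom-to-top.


cube([320, 1100, 200]);
translate([320, 0, 0]) cube([320, 1100, 400]);
translate([640, 0, 0]) cube([320, 1100, 600]);
translate([960, 0, 0]) cube([320, 1100, 800]);
translate([1280, 0, 0]) cube([320, 1100, 1000]);
translate([1600, 0, 0]) cube([320, 1100, 1200]);
translate([1920, 0, 0]) cube([320, 1100, 1400]);


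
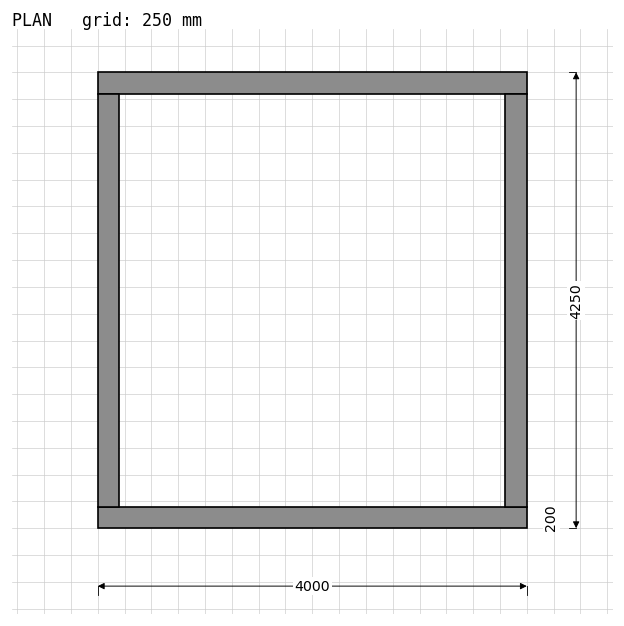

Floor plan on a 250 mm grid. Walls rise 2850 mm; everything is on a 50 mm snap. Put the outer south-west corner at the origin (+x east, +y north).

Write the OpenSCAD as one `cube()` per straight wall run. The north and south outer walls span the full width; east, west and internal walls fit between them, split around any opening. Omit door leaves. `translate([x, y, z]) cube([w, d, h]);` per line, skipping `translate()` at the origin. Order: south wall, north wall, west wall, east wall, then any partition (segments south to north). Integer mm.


cube([4000, 200, 2850]);
translate([0, 4050, 0]) cube([4000, 200, 2850]);
translate([0, 200, 0]) cube([200, 3850, 2850]);
translate([3800, 200, 0]) cube([200, 3850, 2850]);


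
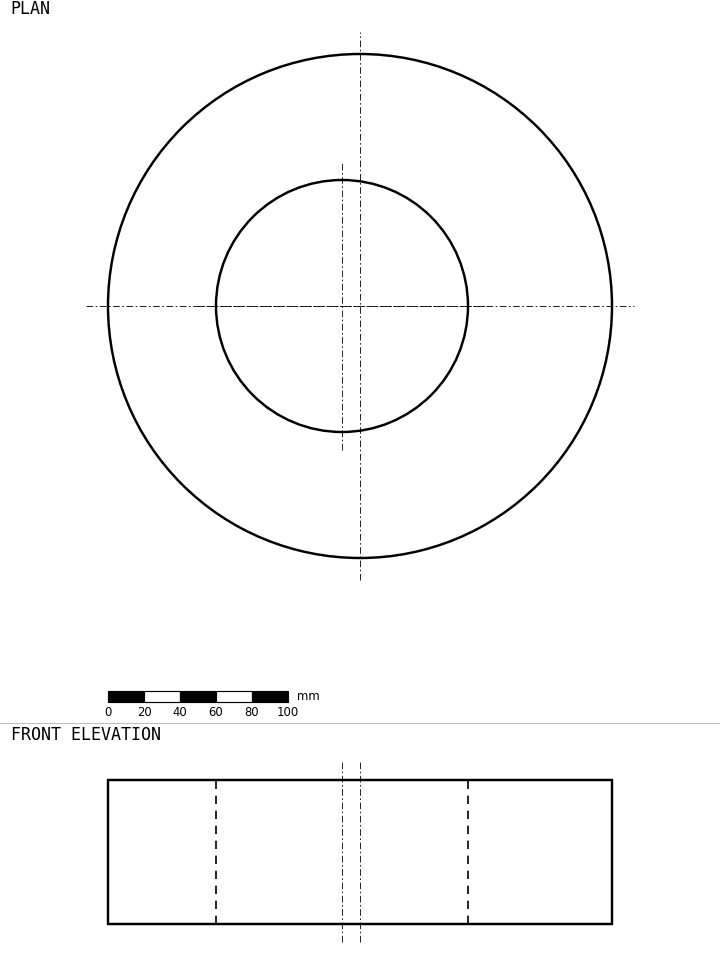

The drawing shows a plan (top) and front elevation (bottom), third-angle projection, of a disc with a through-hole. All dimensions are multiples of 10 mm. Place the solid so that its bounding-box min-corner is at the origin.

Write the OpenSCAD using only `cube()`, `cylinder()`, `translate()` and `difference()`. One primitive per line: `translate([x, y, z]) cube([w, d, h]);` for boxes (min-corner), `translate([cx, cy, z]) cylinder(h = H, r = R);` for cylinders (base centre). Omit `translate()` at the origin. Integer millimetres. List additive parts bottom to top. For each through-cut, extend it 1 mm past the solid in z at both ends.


difference() {
  translate([140, 140, 0]) cylinder(h = 80, r = 140);
  translate([130, 140, -1]) cylinder(h = 82, r = 70);
}
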